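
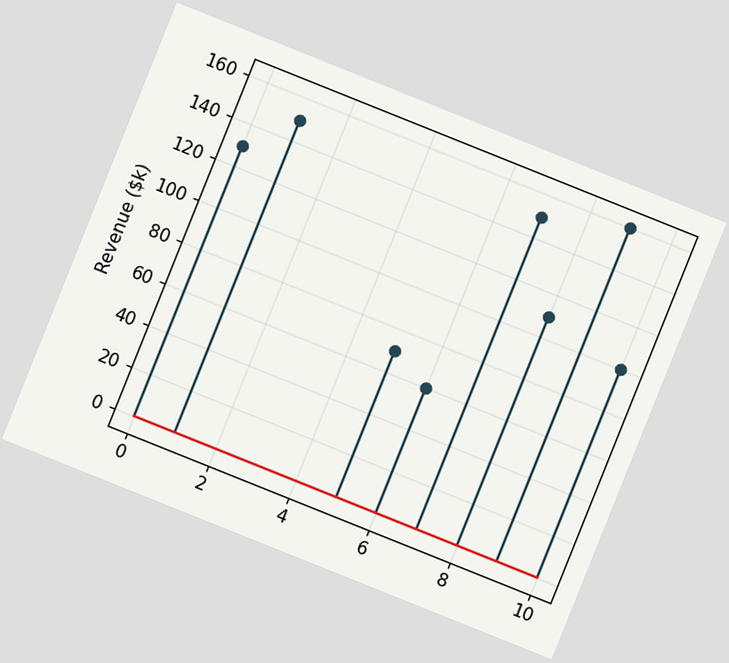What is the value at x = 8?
The chart is tilted about 22° clockwise. The stem at x=8 reaches $110k.

$110k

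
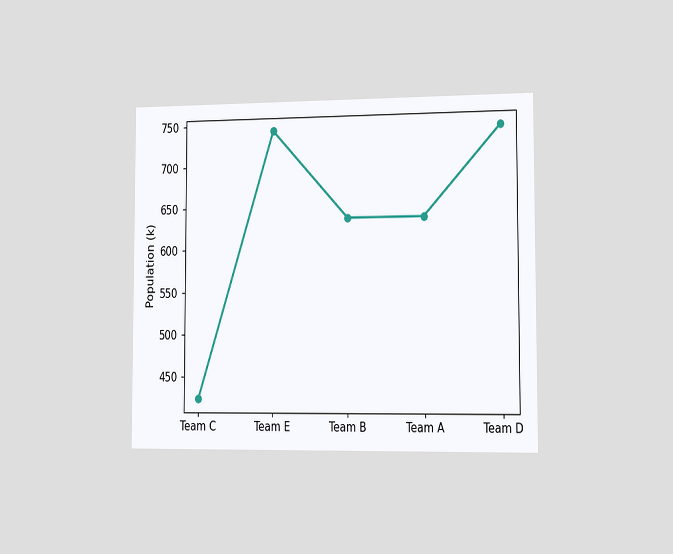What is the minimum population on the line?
424k

The chart is viewed slightly from the right. The lowest point is at Team C, and reading across to the y-axis gives 424k.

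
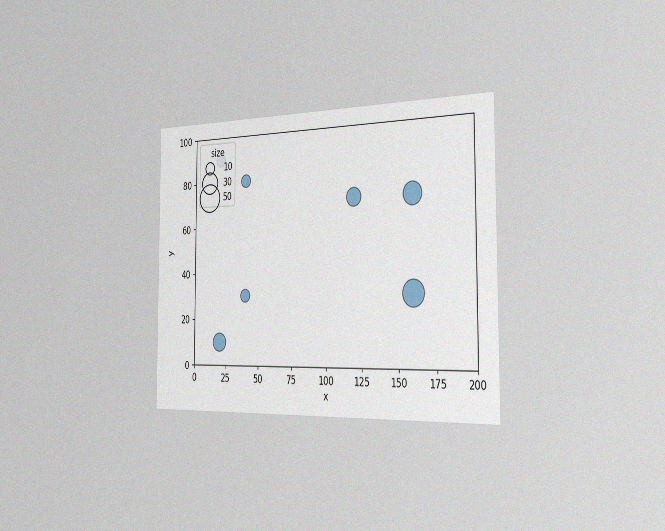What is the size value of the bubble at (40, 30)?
The chart is viewed slightly from the right, with some photo noise. Matching the bubble at (40, 30) against the size legend gives 10.

10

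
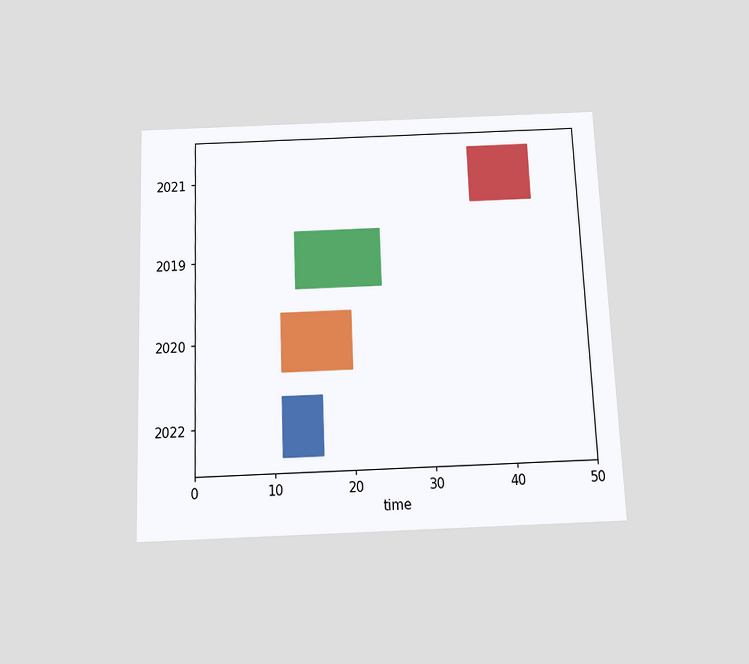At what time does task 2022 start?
11

The chart is tilted about 2° counter-clockwise and viewed slightly from below. The 2022 bar begins at t=11.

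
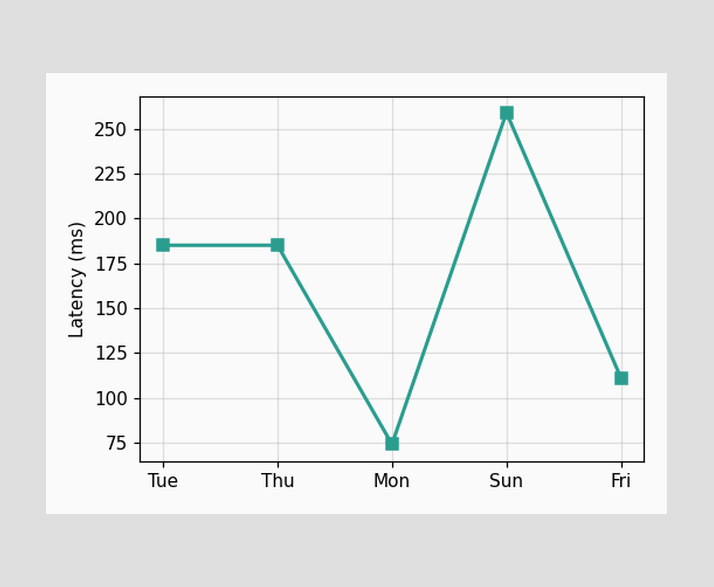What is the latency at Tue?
185ms

At Tue, the line is at 185ms.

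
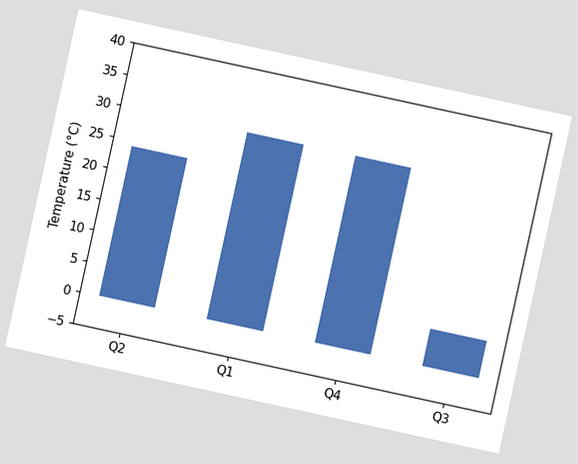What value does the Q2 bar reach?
24°C

The chart is tilted about 12° clockwise. Reading along the chart's y-axis, the Q2 bar reaches 24°C.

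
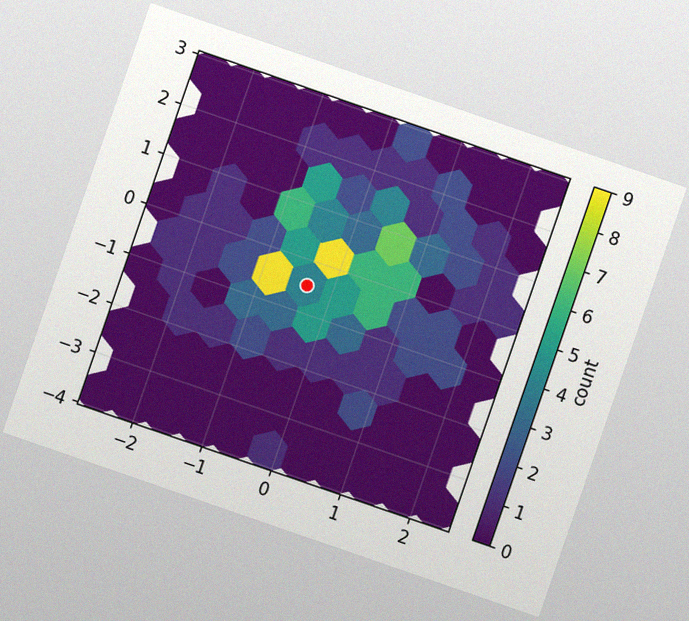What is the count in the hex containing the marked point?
4

The chart is tilted about 19° clockwise, with some photo noise. The marked hex reads 4 on the colorbar.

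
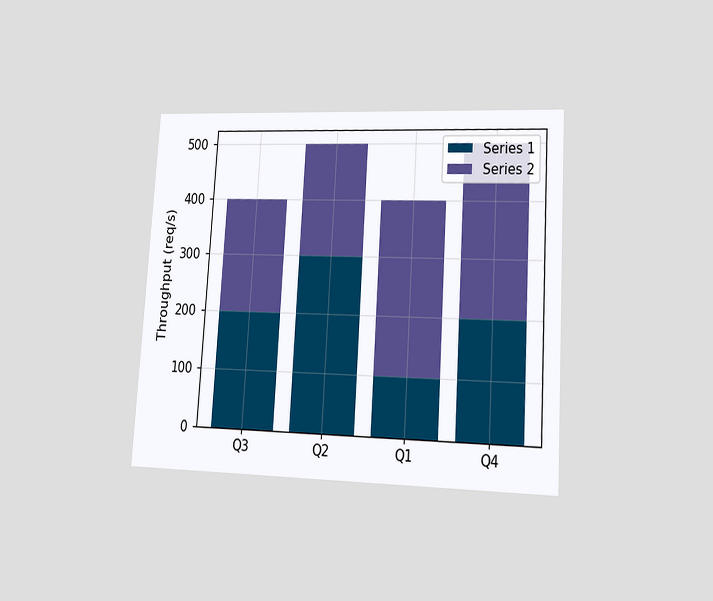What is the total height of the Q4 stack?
500req/s

The chart is tilted about 4° clockwise and viewed at a slight angle. The Q4 stack's top reaches 500req/s on the y-axis.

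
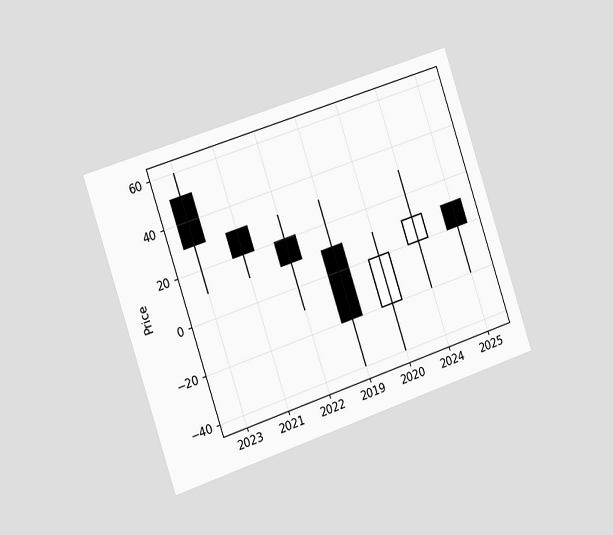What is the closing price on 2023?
The chart is tilted about 18° counter-clockwise and viewed slightly from the left. The 2023 candle closes at 30.

30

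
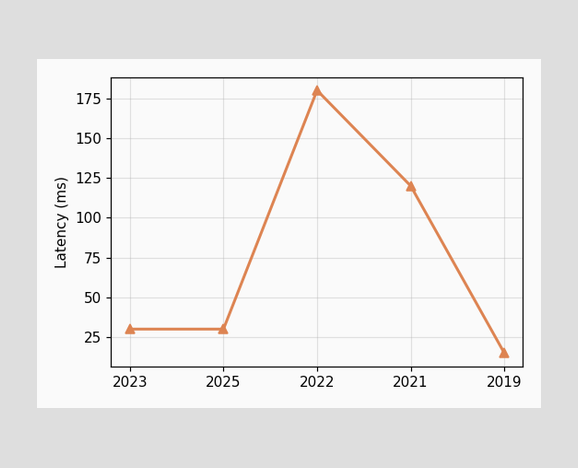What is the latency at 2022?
At 2022, the line is at 180ms.

180ms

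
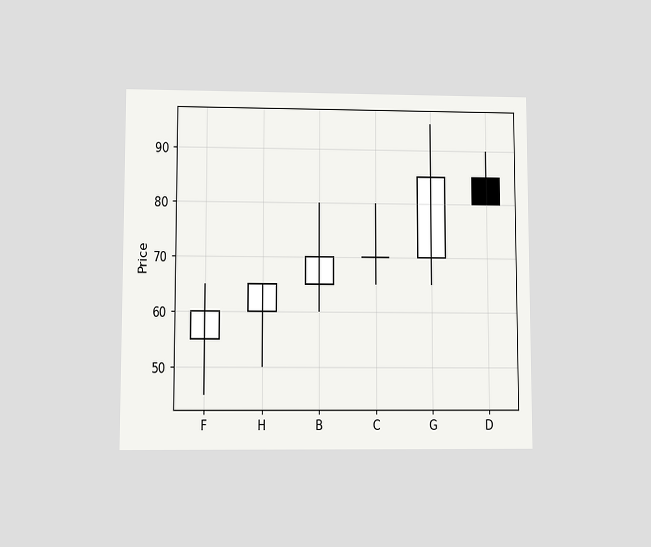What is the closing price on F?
The chart is viewed at a slight angle. The F candle closes at 60.

60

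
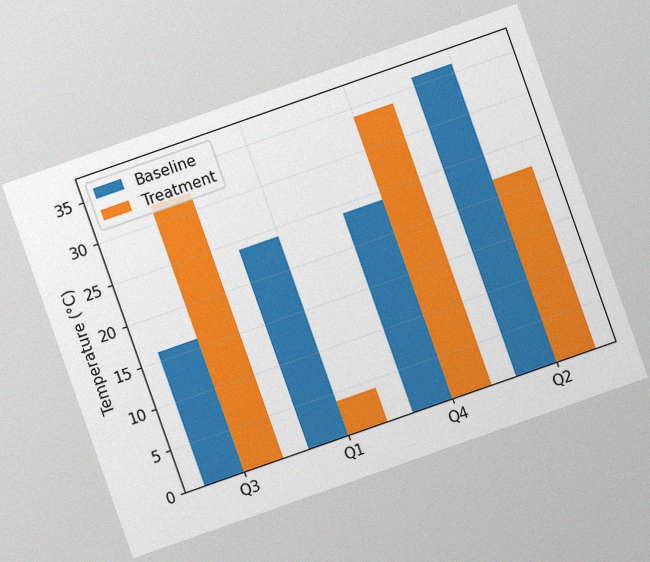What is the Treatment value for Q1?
4°C

The chart is tilted about 19° counter-clockwise, with some photo noise. The Treatment bar at Q1 reaches 4°C on the y-axis.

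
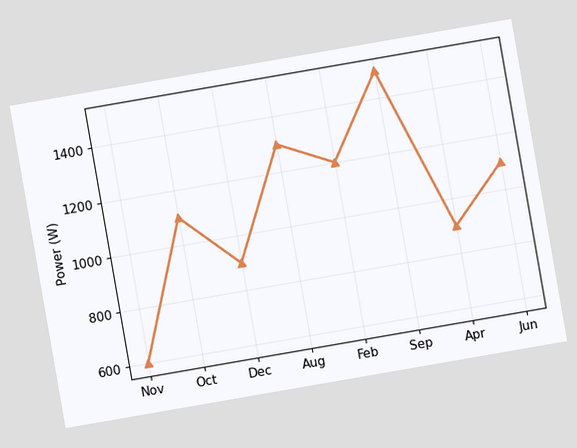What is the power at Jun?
1100W

The chart is tilted about 10° counter-clockwise. At Jun, the line is at 1100W.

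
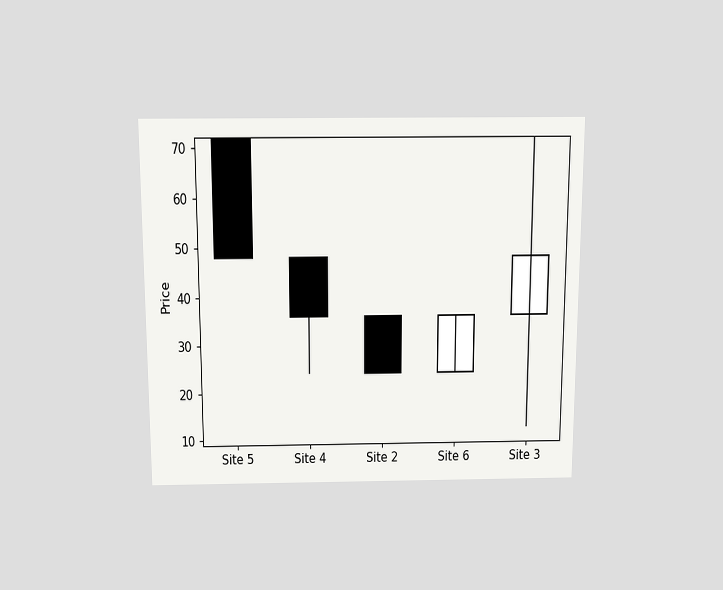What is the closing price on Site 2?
The chart is viewed slightly from above. The Site 2 candle closes at 24.

24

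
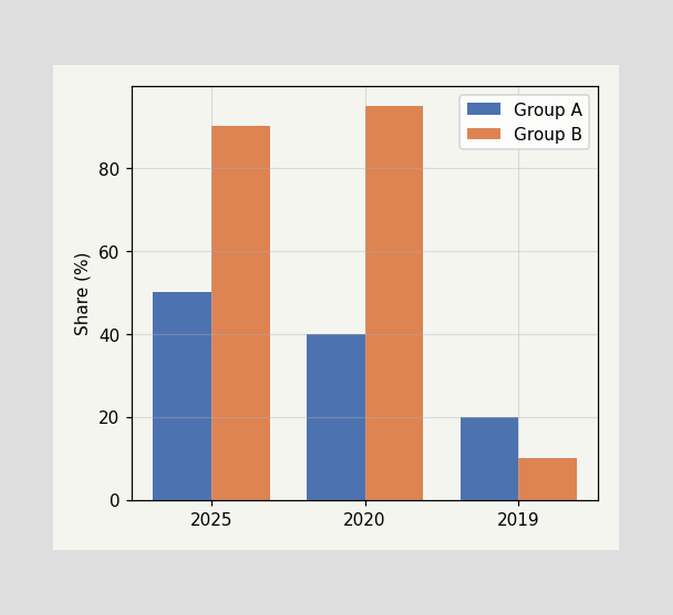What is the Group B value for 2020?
The Group B bar at 2020 reaches 95% on the y-axis.

95%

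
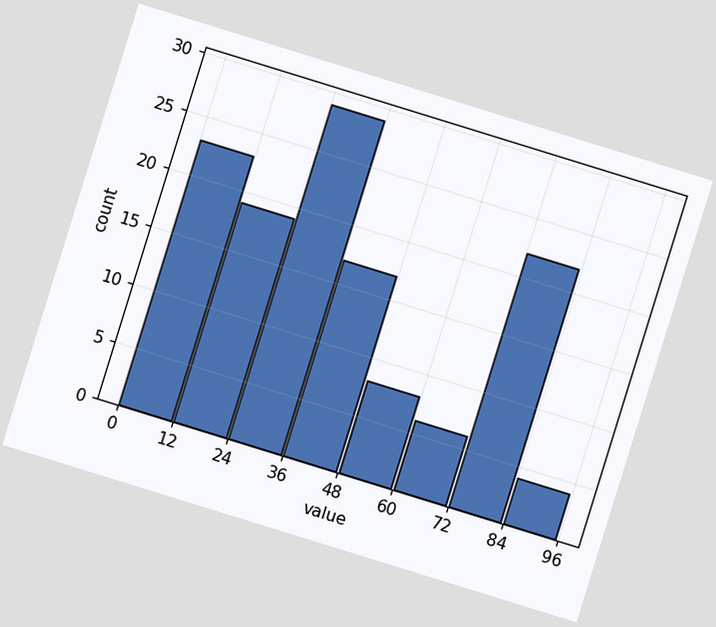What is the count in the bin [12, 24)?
19

The chart is tilted about 17° clockwise. The [12, 24) bin has height 19.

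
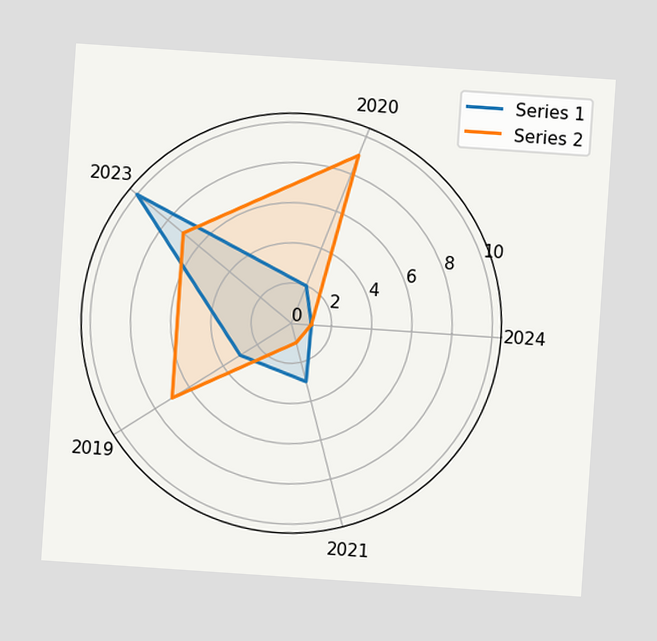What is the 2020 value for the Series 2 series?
9

The chart is tilted about 4° clockwise. On the 2020 axis, Series 2 reaches 9.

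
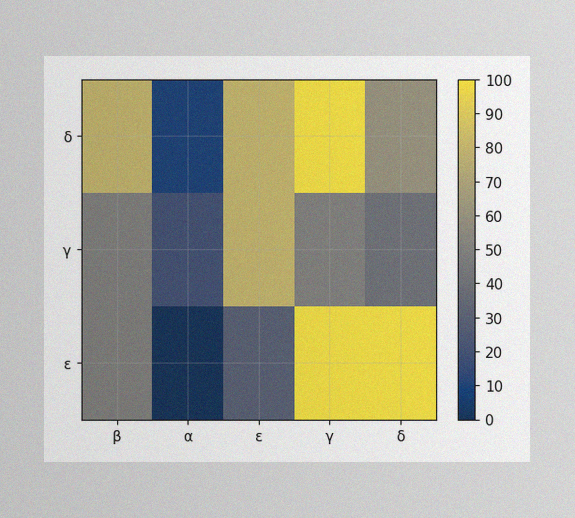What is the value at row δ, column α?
10

The image has some photo noise and uneven lighting. Matching cell (δ, α) against the colorbar gives 10.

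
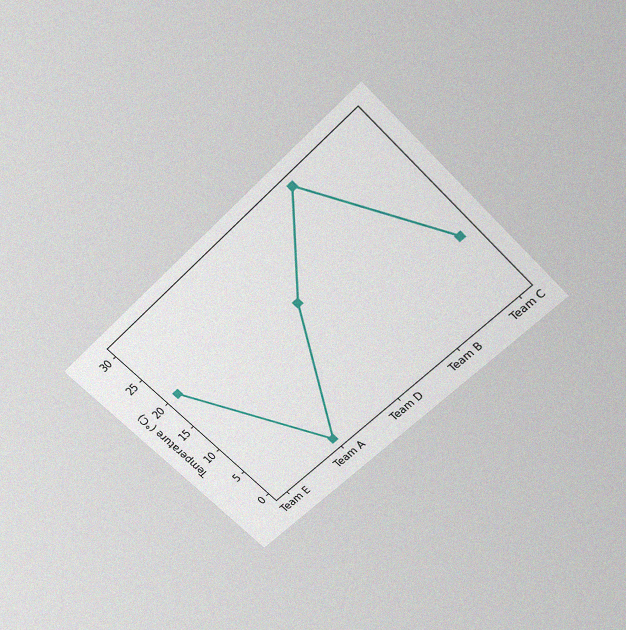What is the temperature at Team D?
18°C

The chart is tilted about 45° counter-clockwise and viewed slightly from above, with some photo noise. At Team D, the line is at 18°C.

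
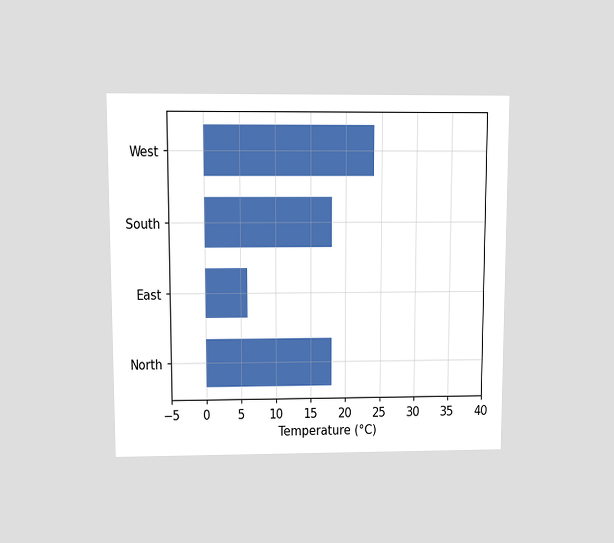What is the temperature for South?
The chart is viewed at a slight angle. Reading along the chart's x-axis, the South bar reaches 18°C.

18°C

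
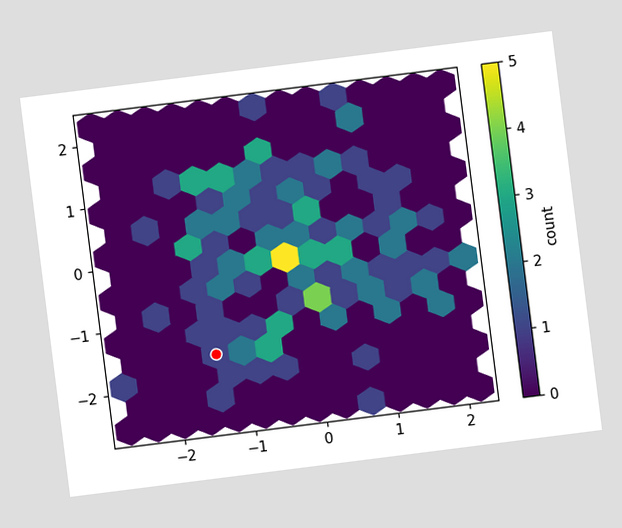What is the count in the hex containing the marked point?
The chart is tilted about 7° counter-clockwise. The marked hex reads 1 on the colorbar.

1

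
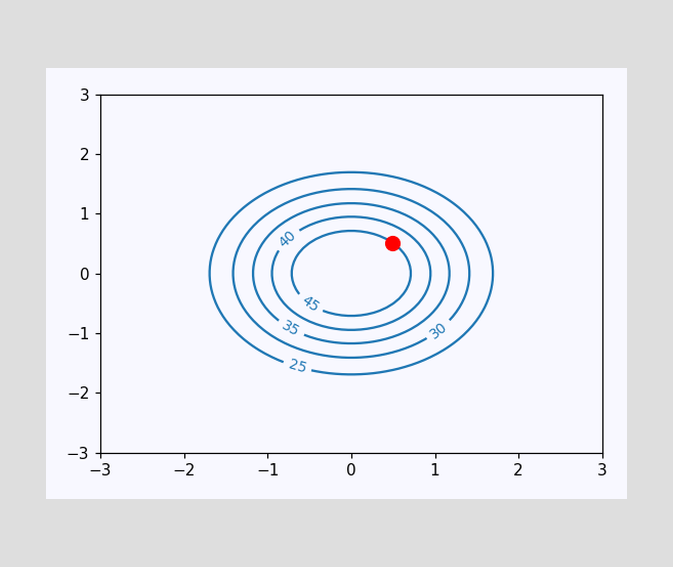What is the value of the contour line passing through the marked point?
The marked point sits on the contour labelled 45.

45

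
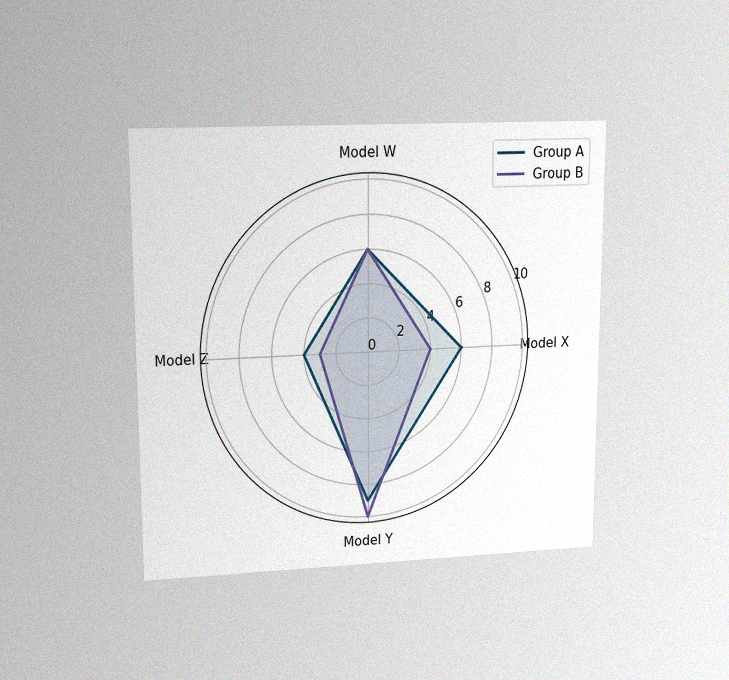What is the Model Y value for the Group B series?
The chart is viewed at a slight angle, with some photo noise. On the Model Y axis, Group B reaches 10.

10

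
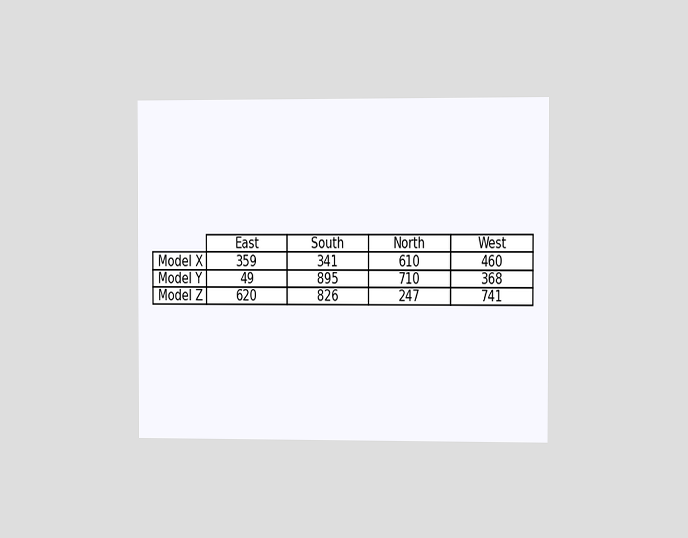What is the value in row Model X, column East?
The chart is viewed at a slight angle. The (Model X, East) cell reads 359.

359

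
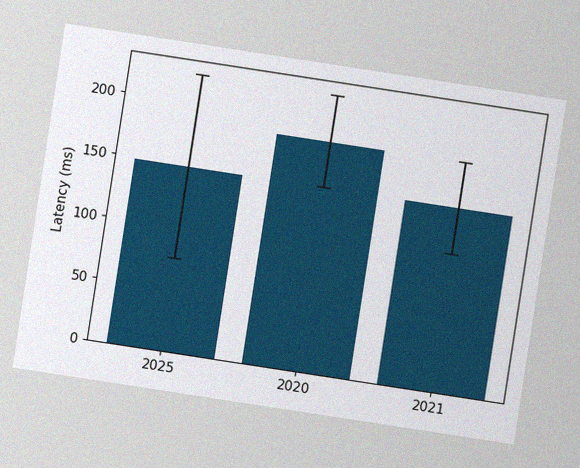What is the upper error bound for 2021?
The chart is tilted about 9° clockwise, with some photo noise. The 2021 bar's upper whisker reaches 185ms.

185ms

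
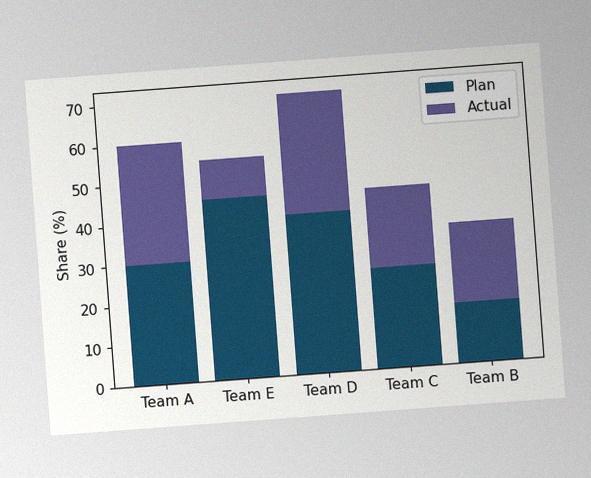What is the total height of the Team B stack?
35%

The chart is tilted about 4° counter-clockwise, with some photo noise. The Team B stack's top reaches 35% on the y-axis.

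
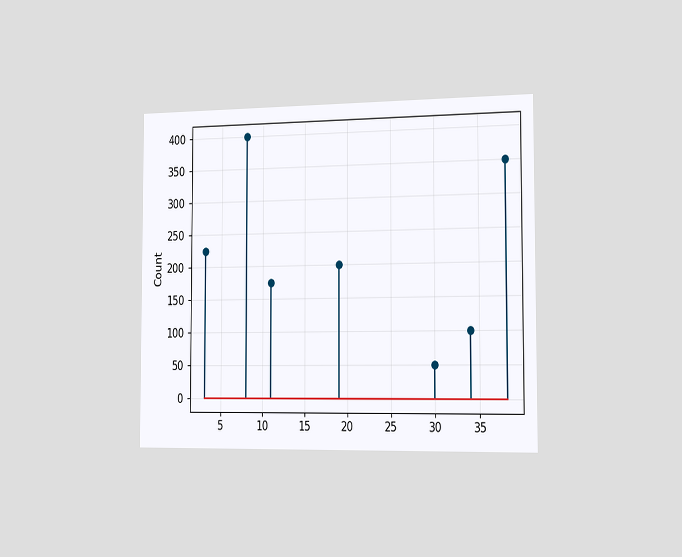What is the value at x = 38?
The chart is viewed slightly from the right. The stem at x=38 reaches 350.

350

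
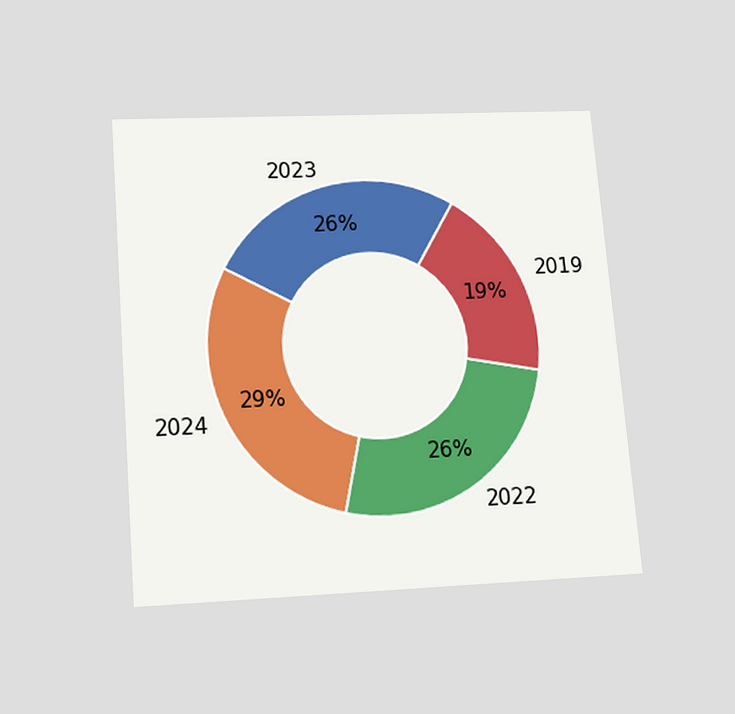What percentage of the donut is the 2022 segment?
The chart is tilted about 5° counter-clockwise and viewed slightly from below. The 2022 segment takes up 26% of the ring.

26%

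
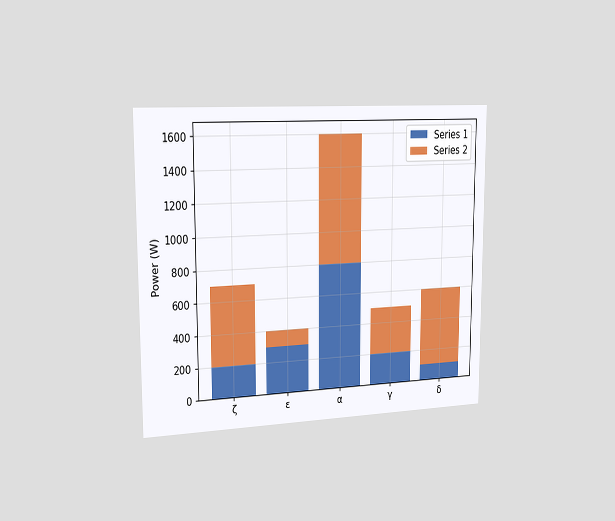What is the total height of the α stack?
The chart is viewed slightly from the left. The α stack's top reaches 1600W on the y-axis.

1600W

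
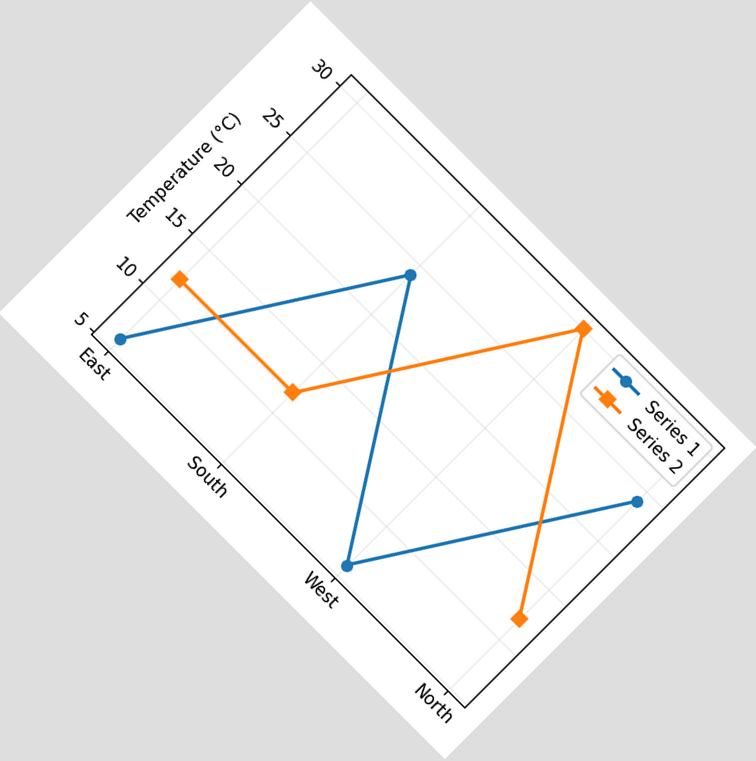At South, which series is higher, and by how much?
Series 1, by 12°C

The chart is tilted about 45° clockwise. At South, Series 1 sits above the other line by 12°C.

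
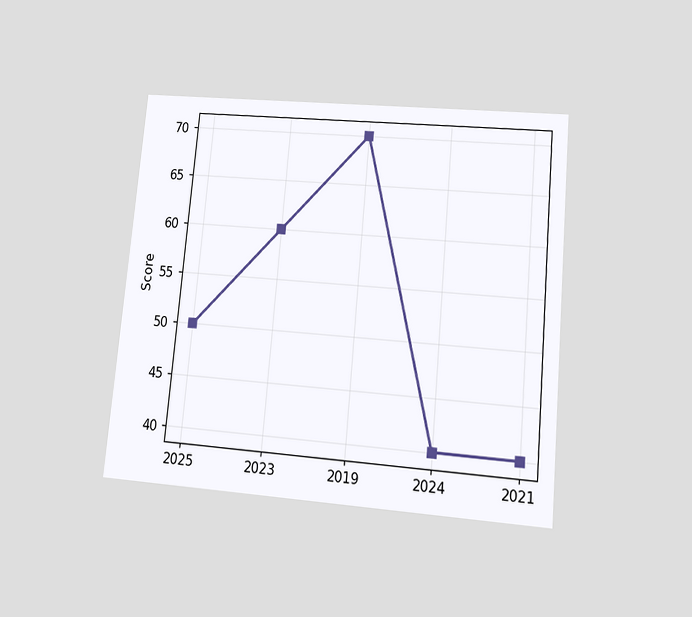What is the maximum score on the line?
The chart is tilted about 5° clockwise and viewed at a slight angle. The highest point is at 2019, and reading across to the y-axis gives 70.

70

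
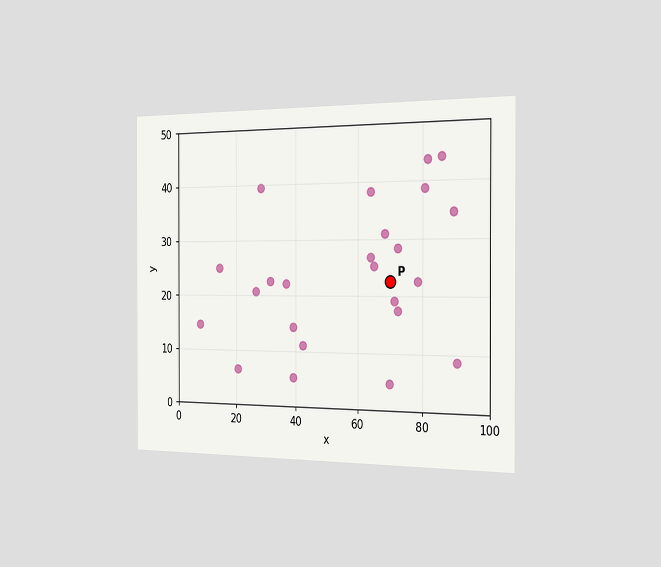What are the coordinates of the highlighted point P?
(70, 22.5)

The chart is viewed slightly from the right. Following the gridlines from P to each axis, P sits at (70, 22.5).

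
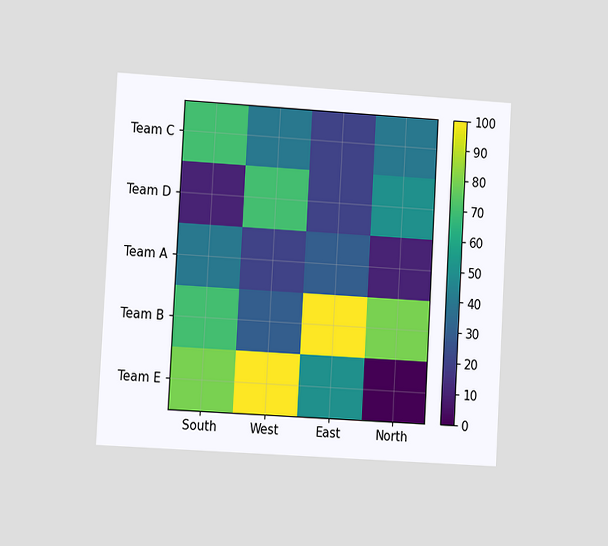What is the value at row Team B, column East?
The chart is tilted about 3° clockwise and viewed slightly from the left. Matching cell (Team B, East) against the colorbar gives 100.

100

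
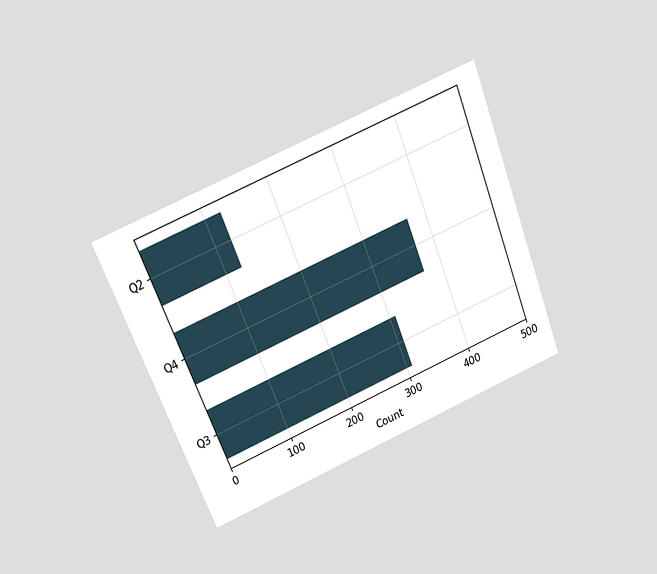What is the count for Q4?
The chart is tilted about 22° counter-clockwise and viewed at a slight angle. Reading along the chart's x-axis, the Q4 bar reaches 372.

372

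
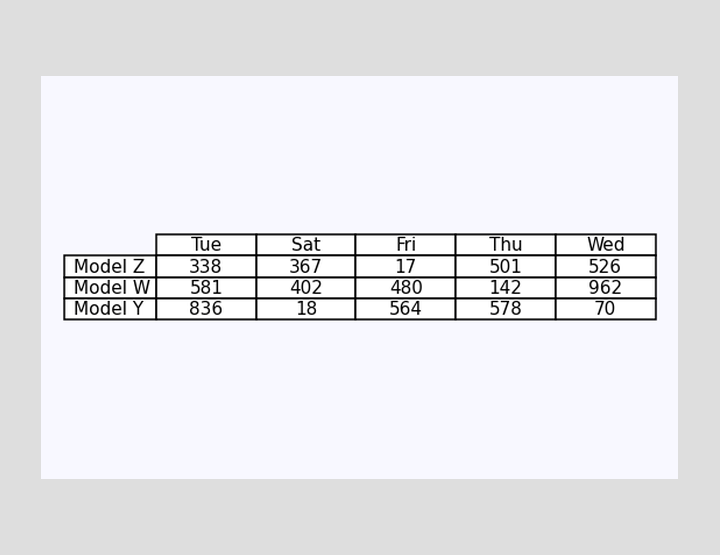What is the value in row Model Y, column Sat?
The (Model Y, Sat) cell reads 18.

18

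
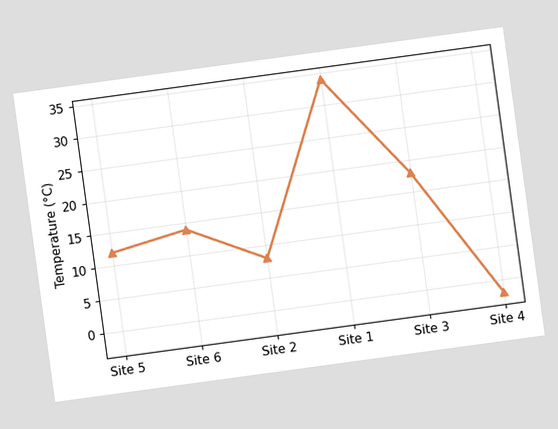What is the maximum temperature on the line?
The chart is tilted about 8° counter-clockwise. The highest point is at Site 1, and reading across to the y-axis gives 34°C.

34°C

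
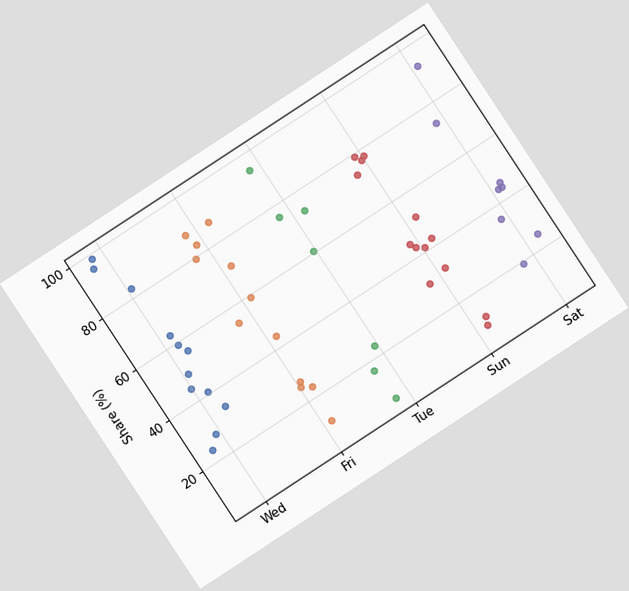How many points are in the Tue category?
7

The chart is tilted about 33° counter-clockwise. Counting the markers in the Tue column gives 7.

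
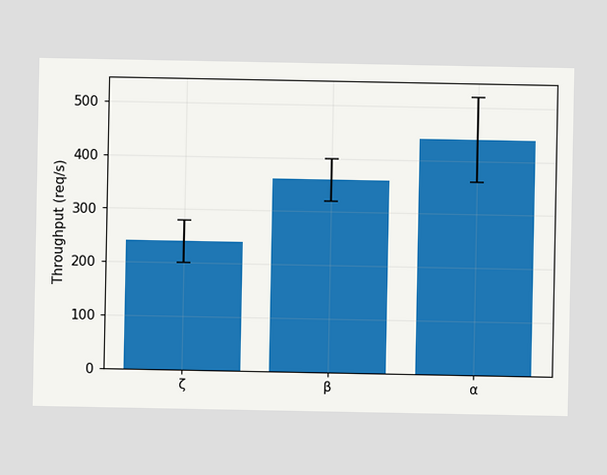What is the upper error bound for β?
400req/s

The β bar's upper whisker reaches 400req/s.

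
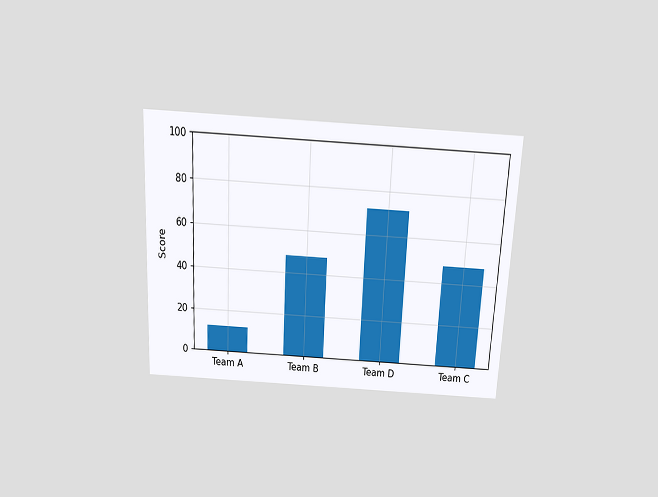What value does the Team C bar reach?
The chart is tilted about 3° clockwise and viewed slightly from above. Reading along the chart's y-axis, the Team C bar reaches 48.

48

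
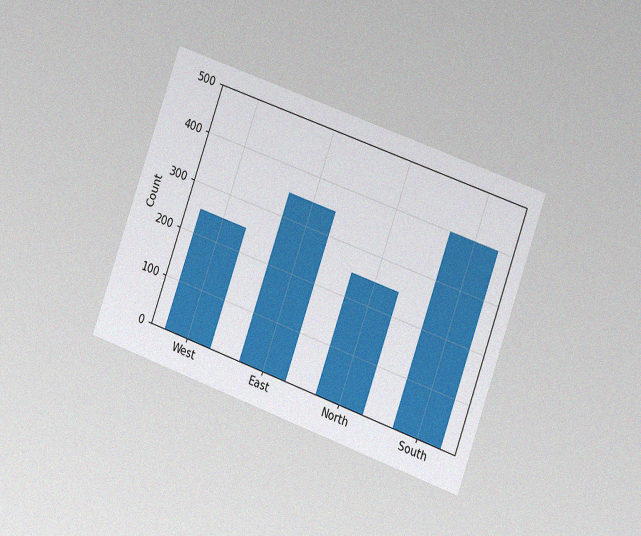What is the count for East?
350

The chart is tilted about 20° clockwise and viewed slightly from the right, with some photo noise. Reading along the chart's y-axis, the East bar reaches 350.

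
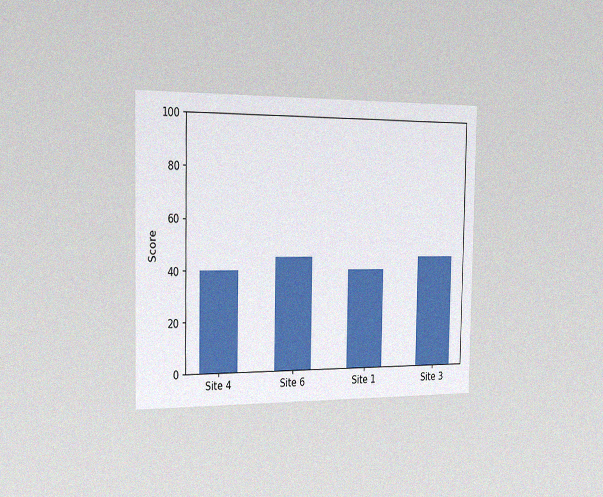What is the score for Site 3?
45

The chart is viewed slightly from the left, with some photo noise. Reading along the chart's y-axis, the Site 3 bar reaches 45.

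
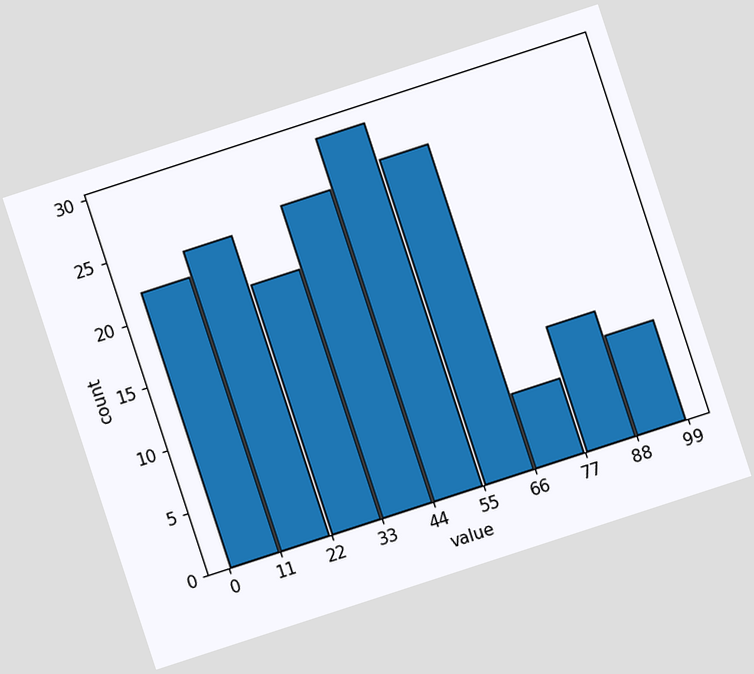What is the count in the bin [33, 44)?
The chart is tilted about 18° counter-clockwise. The [33, 44) bin has height 25.

25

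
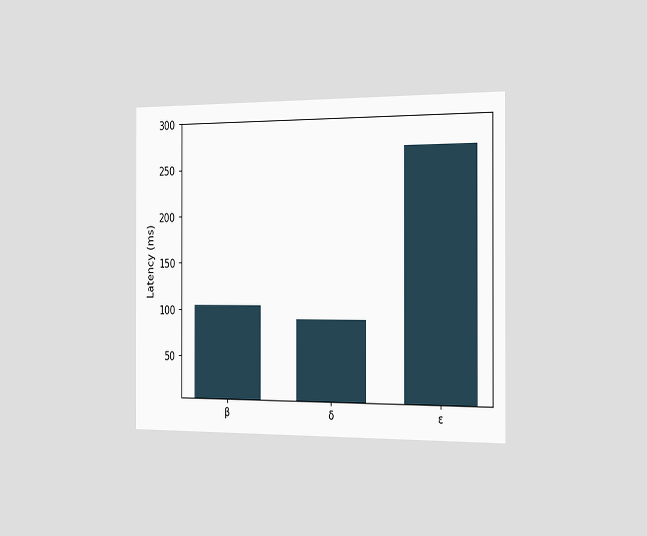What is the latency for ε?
The chart is viewed slightly from the right. Reading along the chart's y-axis, the ε bar reaches 270ms.

270ms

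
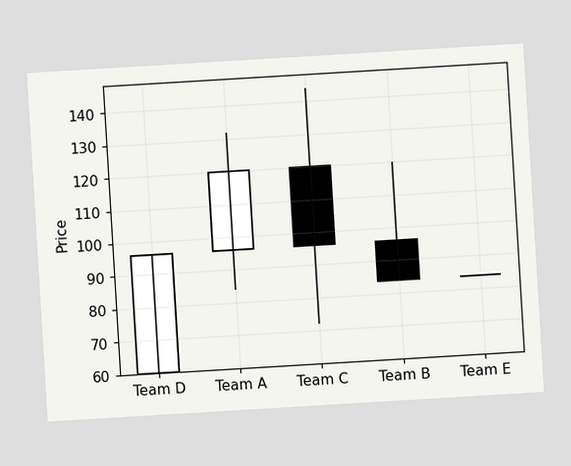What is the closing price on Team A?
The chart is tilted about 3° counter-clockwise. The Team A candle closes at 120.

120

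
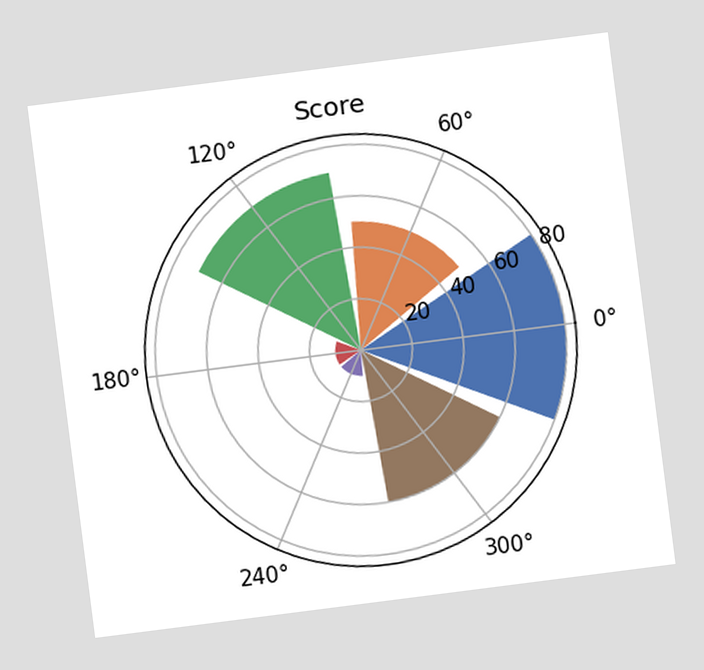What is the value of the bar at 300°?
60

The chart is tilted about 7° counter-clockwise. The bar at 300° reaches 60 on the radial axis.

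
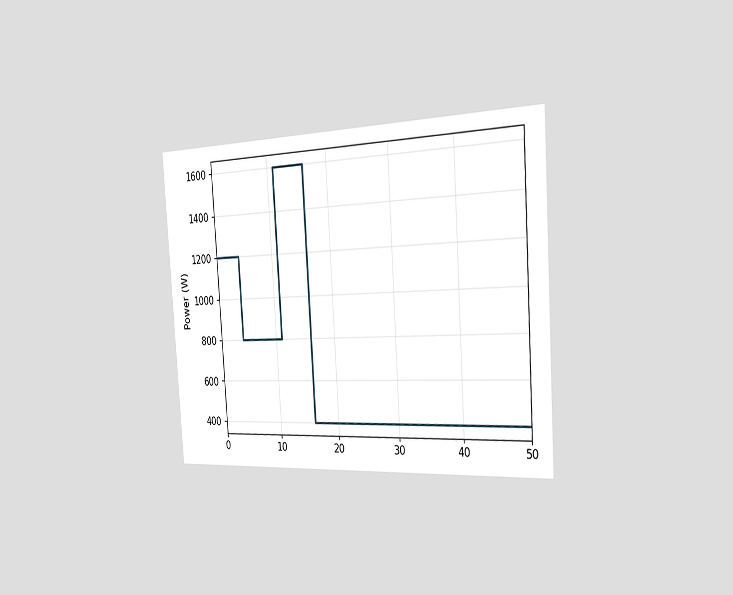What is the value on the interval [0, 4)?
1200W

The chart is tilted about 4° counter-clockwise and viewed slightly from the right. On [0, 4) the step sits at 1200W.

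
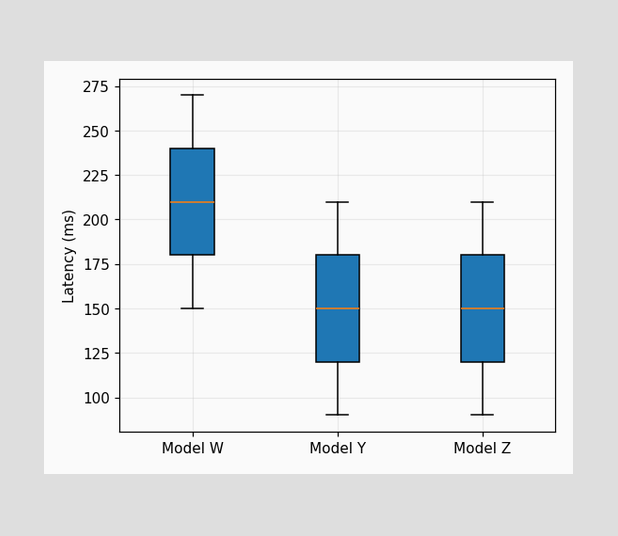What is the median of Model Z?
The median line in the Model Z box sits at 150ms.

150ms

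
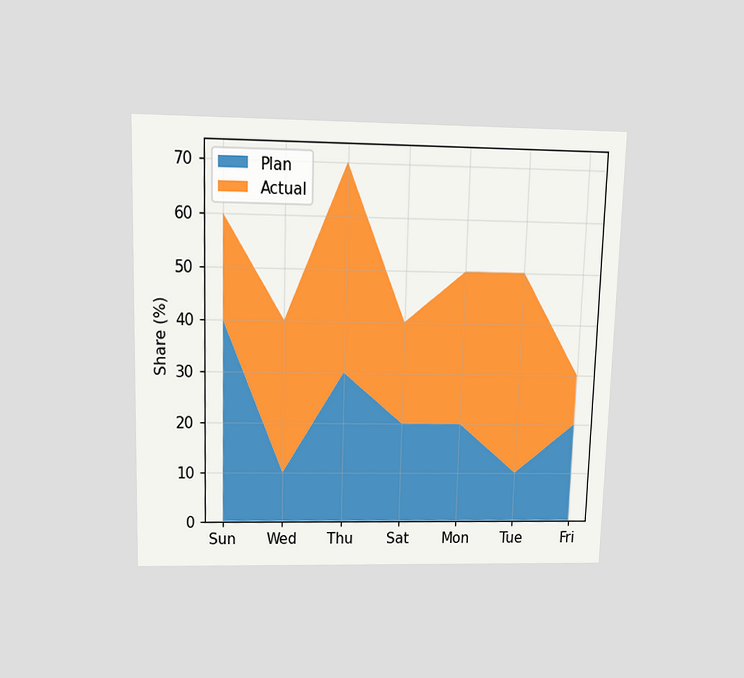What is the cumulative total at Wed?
The chart is viewed slightly from above. The stacked total at Wed reaches 40%.

40%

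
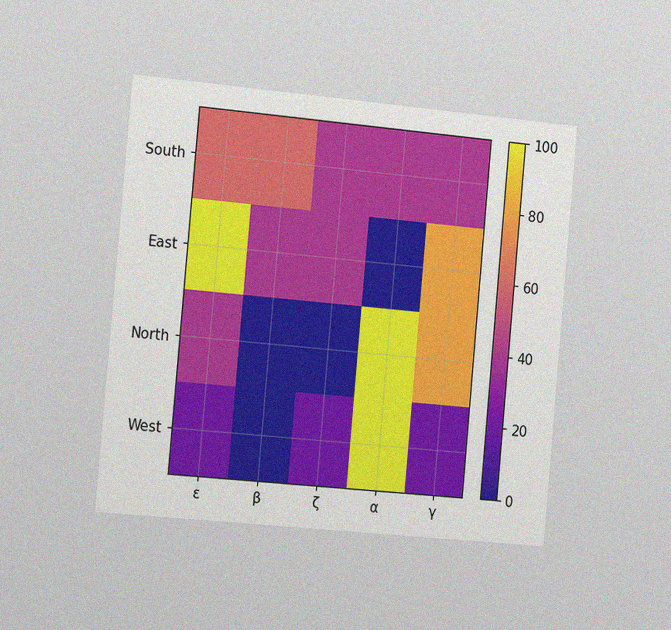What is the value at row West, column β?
0

The chart is tilted about 5° clockwise and viewed slightly from the left, with some photo noise. Matching cell (West, β) against the colorbar gives 0.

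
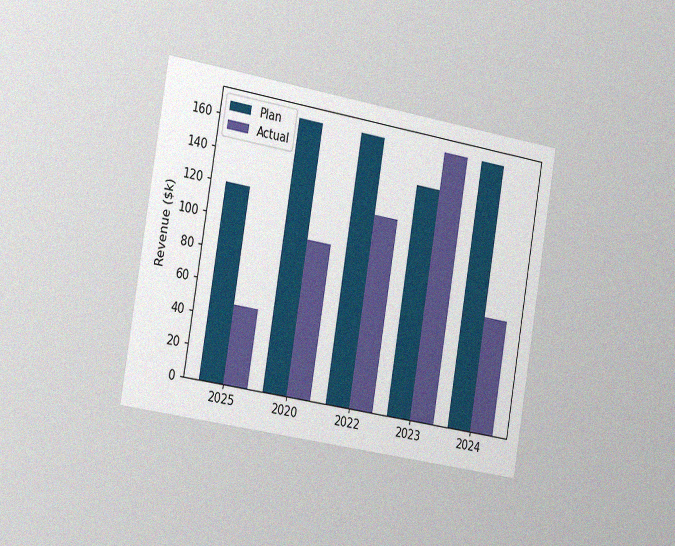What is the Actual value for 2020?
$96k

The chart is tilted about 10° clockwise and viewed slightly from the left, with some photo noise. The Actual bar at 2020 reaches $96k on the y-axis.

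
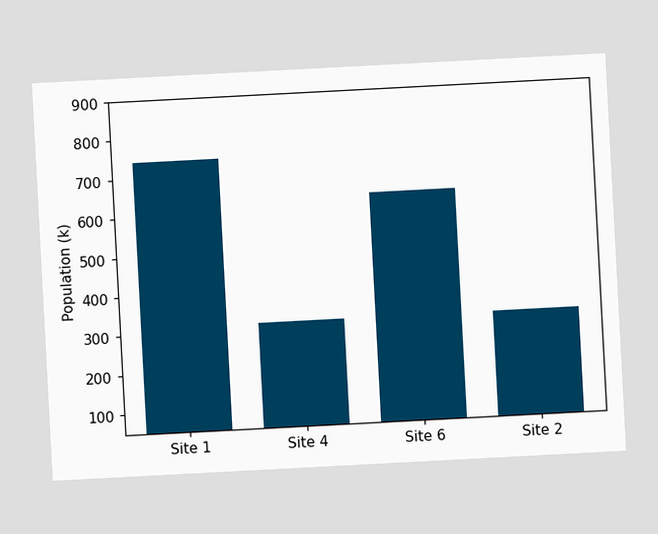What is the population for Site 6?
The chart is tilted about 3° counter-clockwise. Reading along the chart's y-axis, the Site 6 bar reaches 636k.

636k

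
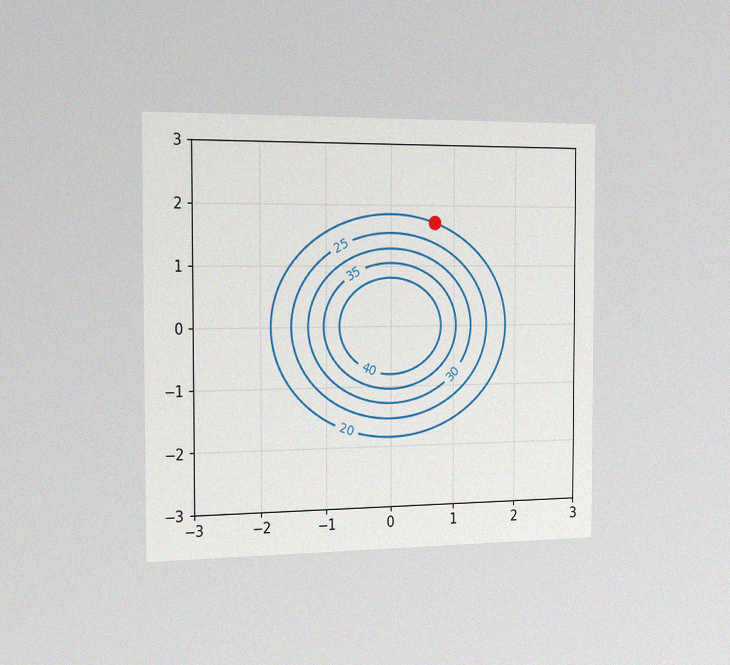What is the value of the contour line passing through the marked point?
The chart is viewed slightly from the left, with some photo noise. The marked point sits on the contour labelled 20.

20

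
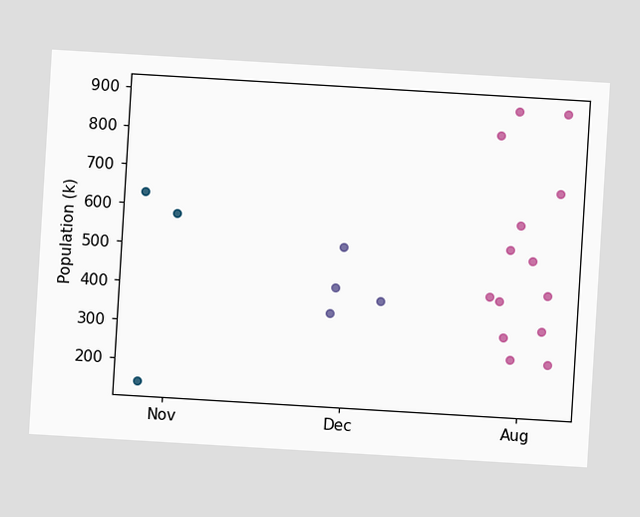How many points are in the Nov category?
The chart is tilted about 3° clockwise. Counting the markers in the Nov column gives 3.

3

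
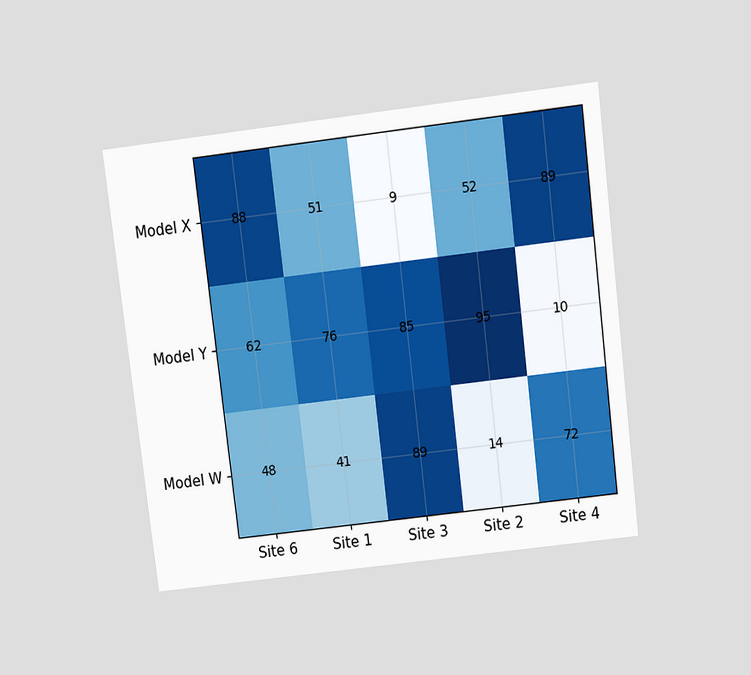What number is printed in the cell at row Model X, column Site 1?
The chart is tilted about 7° counter-clockwise and viewed slightly from above. The (Model X, Site 1) cell reads 51.

51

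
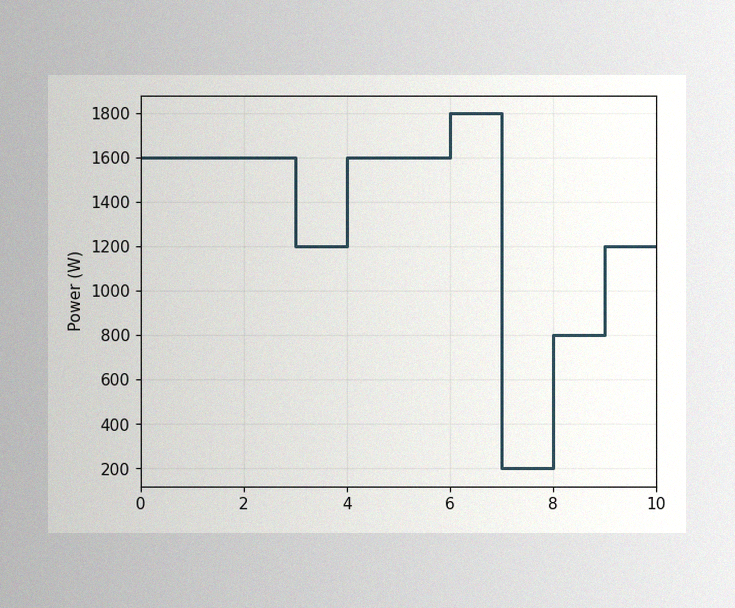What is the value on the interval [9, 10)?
1200W

The image has some photo noise and uneven lighting. On [9, 10) the step sits at 1200W.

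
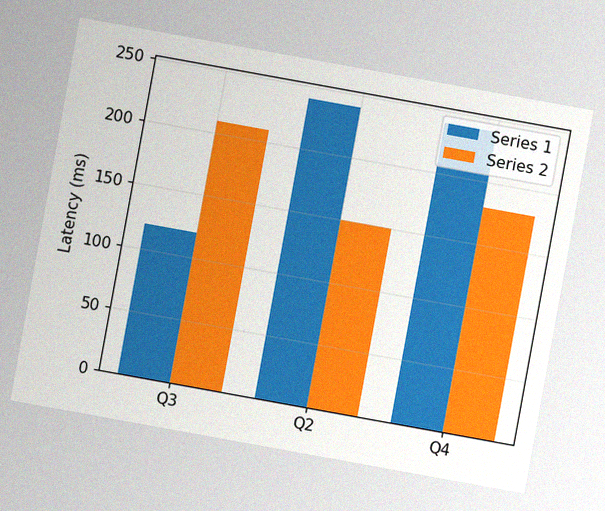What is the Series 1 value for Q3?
120ms

The chart is tilted about 10° clockwise, with some photo noise. The Series 1 bar at Q3 reaches 120ms on the y-axis.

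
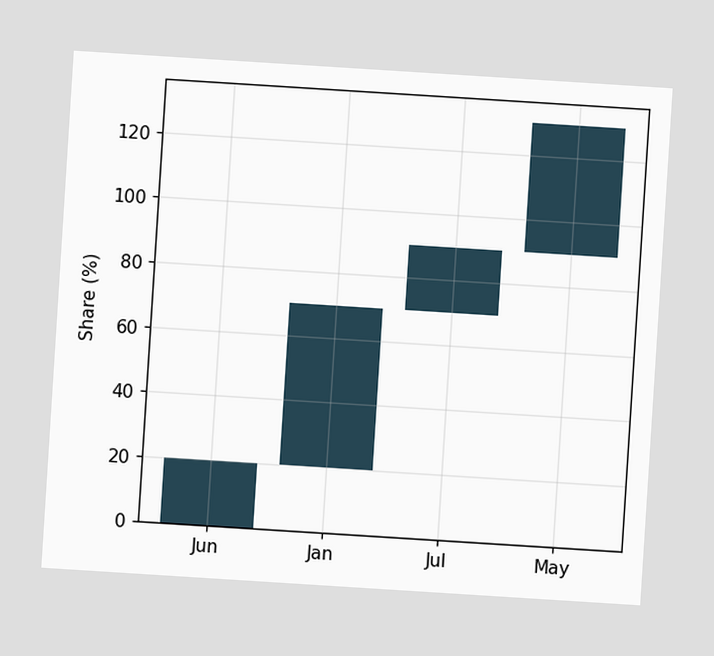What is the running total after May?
The chart is tilted about 4° clockwise. After May the running total reaches 130%.

130%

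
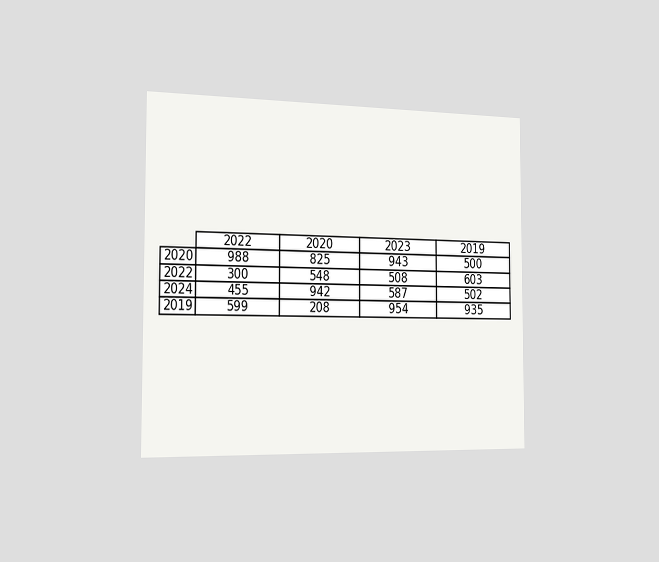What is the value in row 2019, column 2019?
935

The chart is viewed slightly from the left. The (2019, 2019) cell reads 935.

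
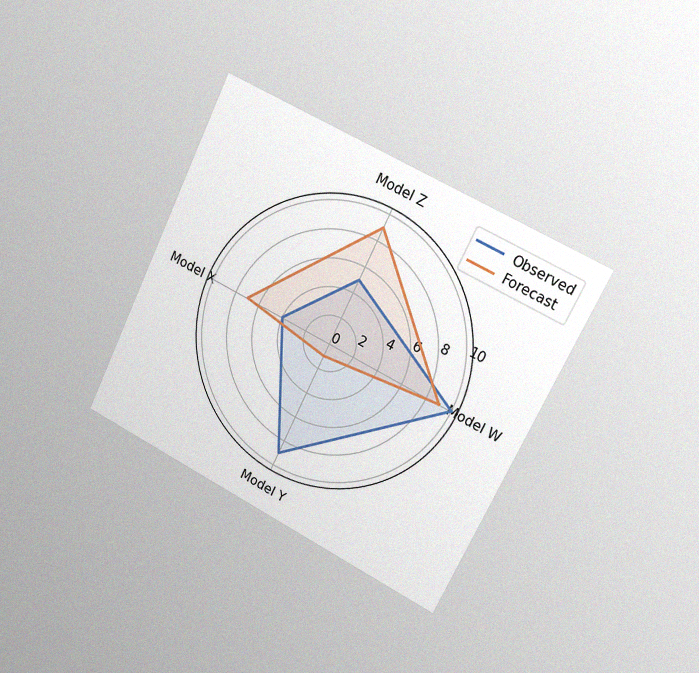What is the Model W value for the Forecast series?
9

The chart is tilted about 26° clockwise and viewed slightly from the right, with some photo noise. On the Model W axis, Forecast reaches 9.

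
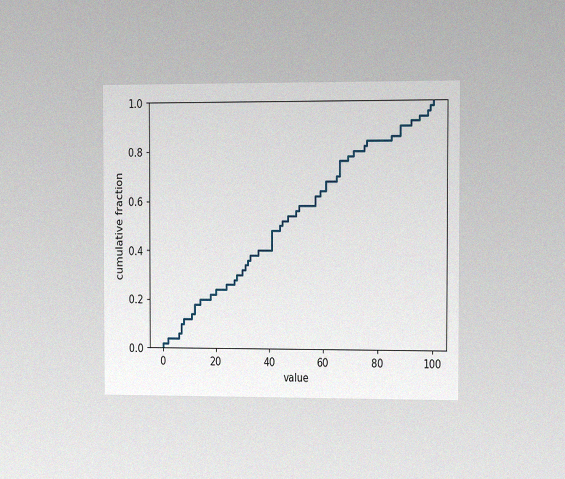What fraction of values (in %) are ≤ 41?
48%

The chart is viewed at a slight angle, with some photo noise. At x=41 the ECDF step is at 48%.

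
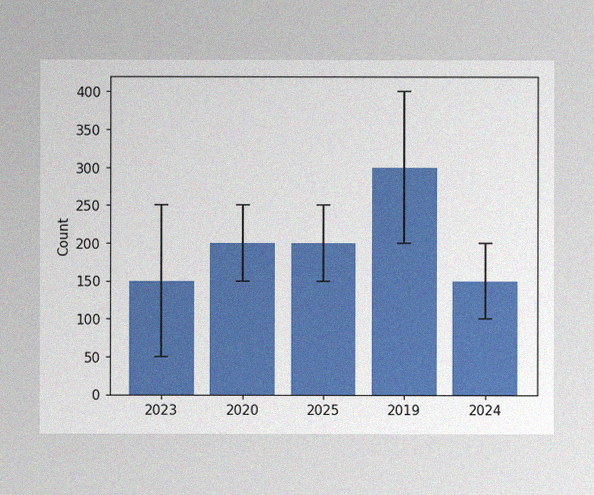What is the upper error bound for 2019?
The image has some photo noise and uneven lighting. The 2019 bar's upper whisker reaches 400.

400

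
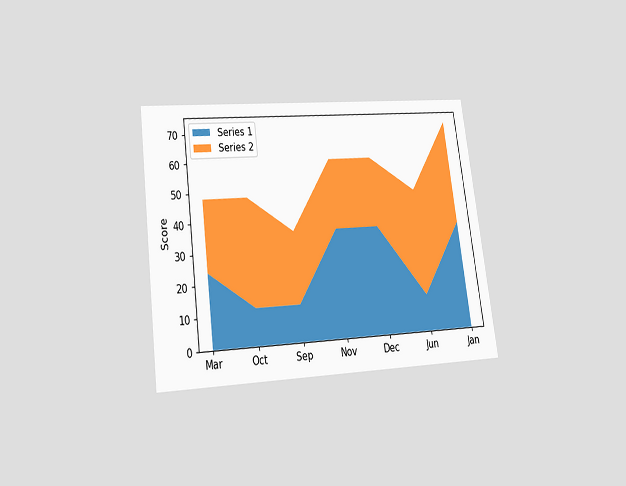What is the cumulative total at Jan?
72

The chart is tilted about 8° counter-clockwise and viewed slightly from below. The stacked total at Jan reaches 72.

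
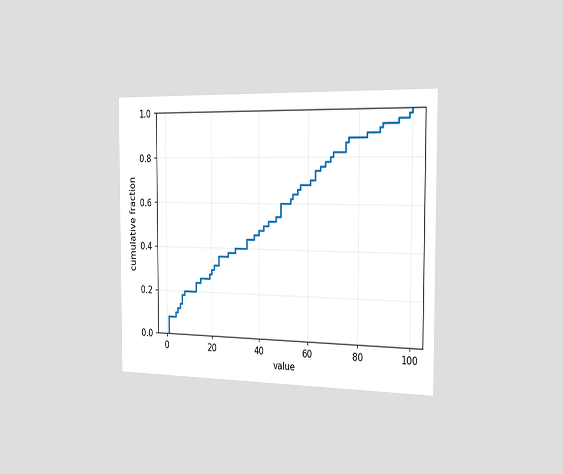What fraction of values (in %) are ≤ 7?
18%

The chart is viewed slightly from the right. At x=7 the ECDF step is at 18%.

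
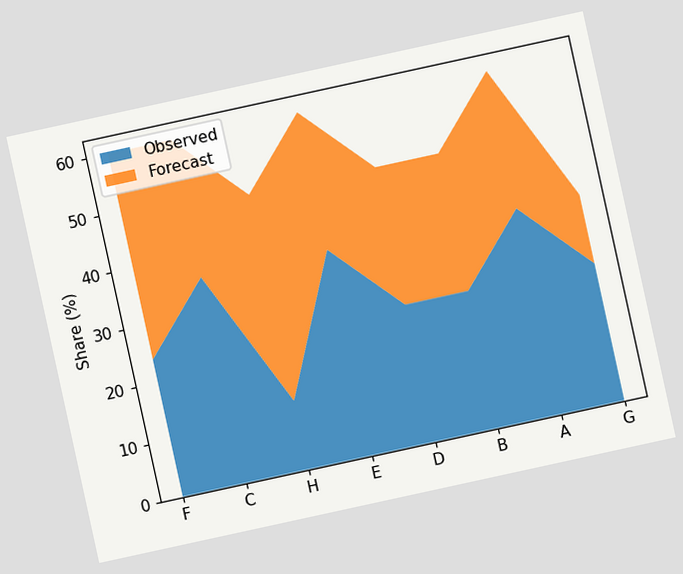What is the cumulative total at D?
48%

The chart is tilted about 12° counter-clockwise. The stacked total at D reaches 48%.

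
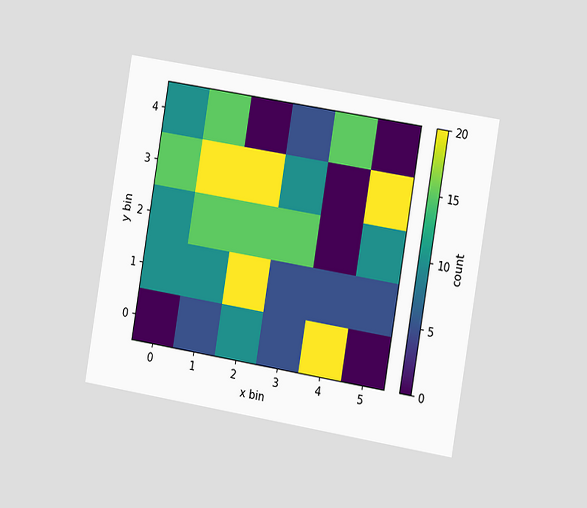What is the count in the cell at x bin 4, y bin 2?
The chart is tilted about 9° clockwise and viewed slightly from the right. Matching the cell (4, 2) against the colorbar gives 0.

0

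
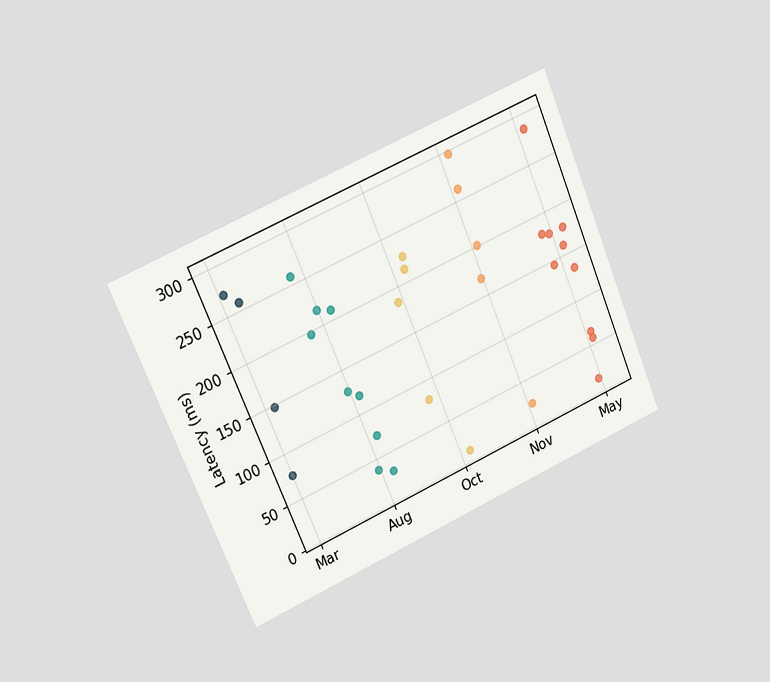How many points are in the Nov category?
5

The chart is tilted about 23° counter-clockwise and viewed slightly from the left. Counting the markers in the Nov column gives 5.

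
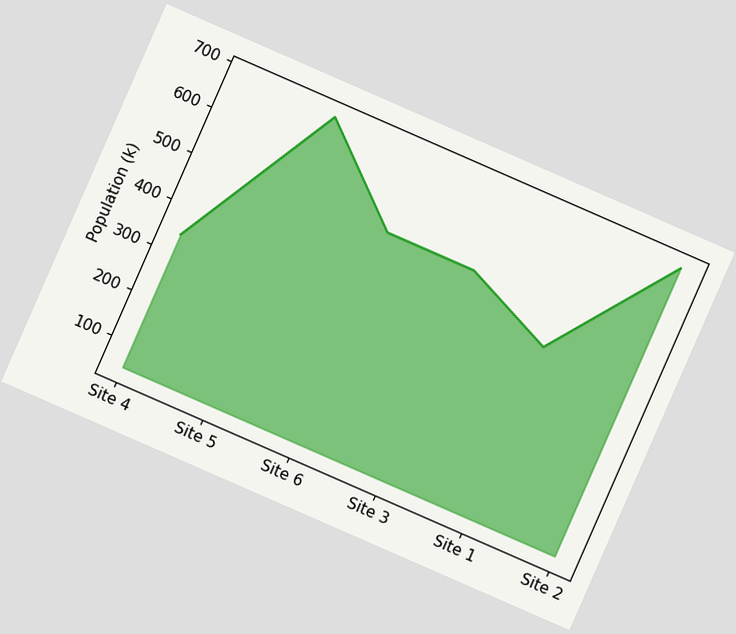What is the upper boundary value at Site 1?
425k

The chart is tilted about 24° clockwise. At Site 1 the upper boundary is at 425k.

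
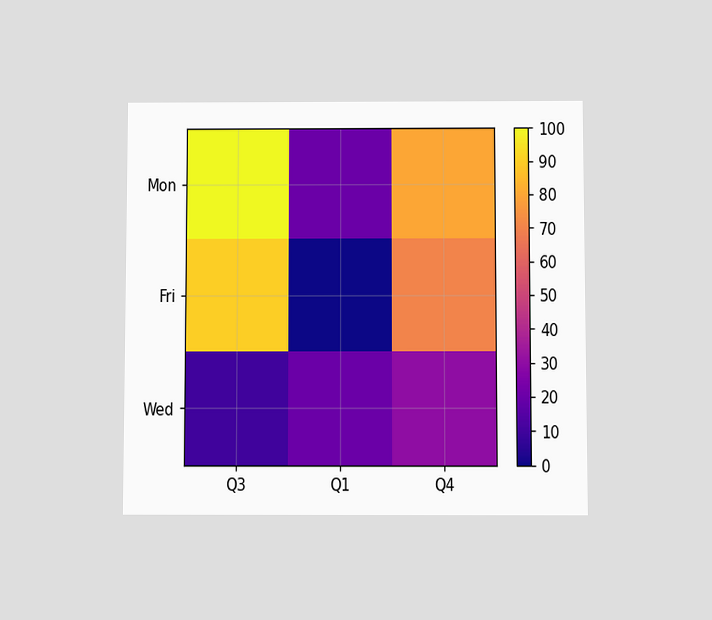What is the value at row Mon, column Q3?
The chart is viewed slightly from below. Matching cell (Mon, Q3) against the colorbar gives 100.

100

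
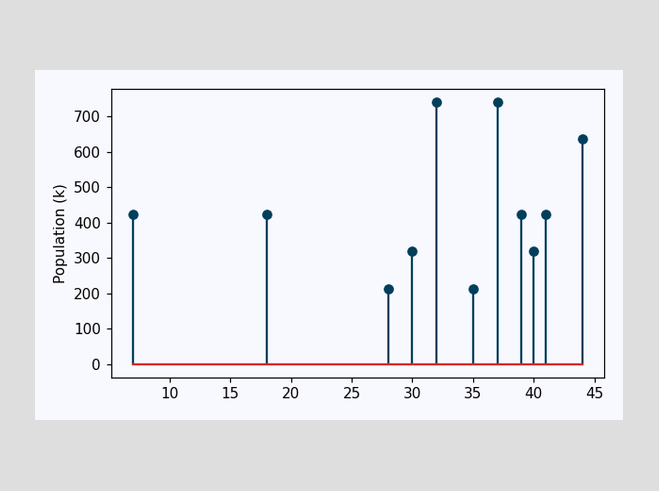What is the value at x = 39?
424k

The stem at x=39 reaches 424k.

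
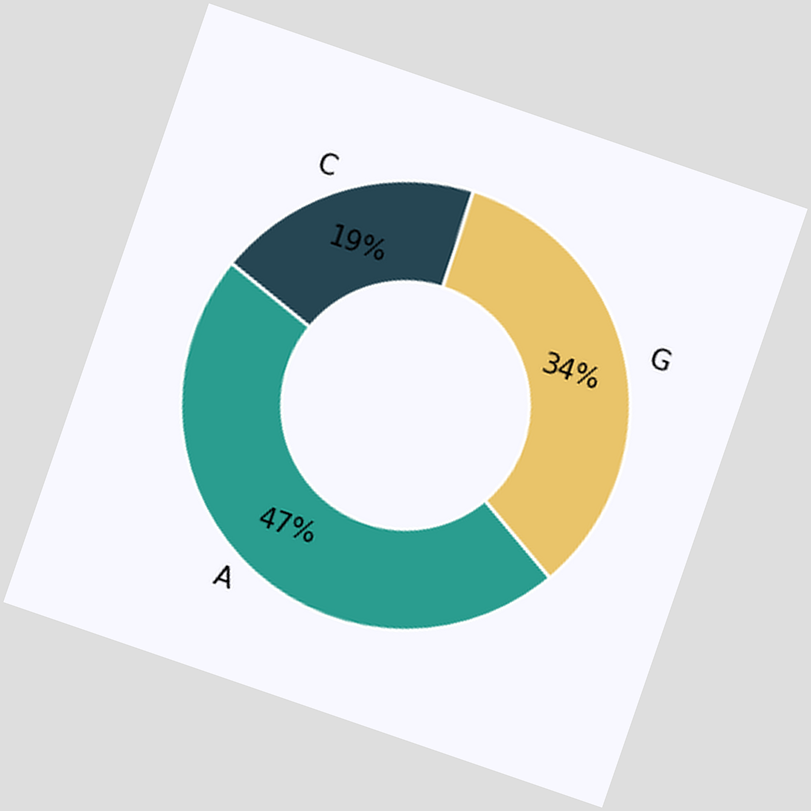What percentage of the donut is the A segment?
47%

The chart is tilted about 19° clockwise. The A segment takes up 47% of the ring.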